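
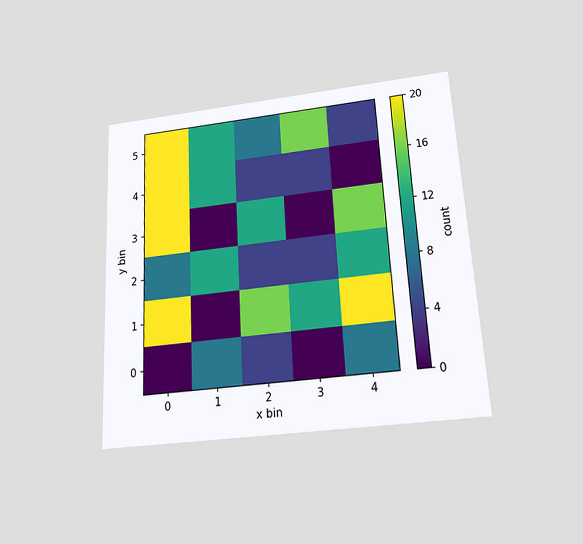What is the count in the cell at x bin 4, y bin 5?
4

The chart is tilted about 3° counter-clockwise and viewed slightly from below. Matching the cell (4, 5) against the colorbar gives 4.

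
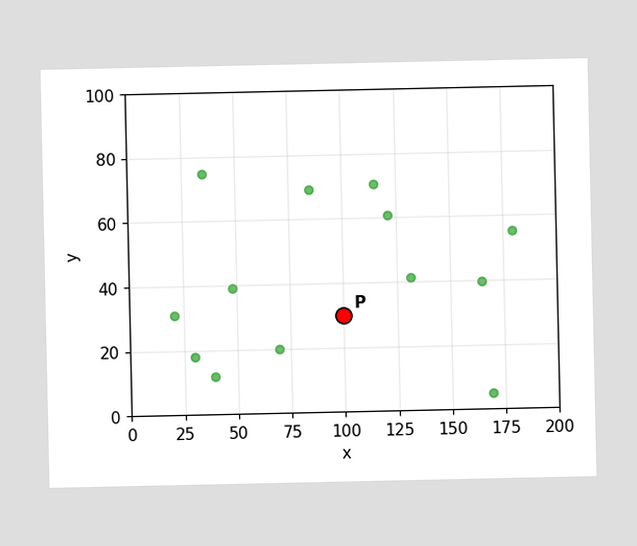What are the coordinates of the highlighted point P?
(100, 30)

Following the gridlines from P to each axis, P sits at (100, 30).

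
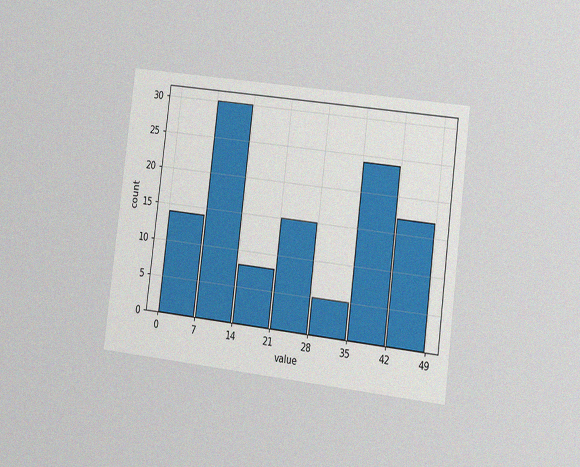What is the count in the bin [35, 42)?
The chart is tilted about 7° clockwise and viewed slightly from the right, with some photo noise. The [35, 42) bin has height 24.

24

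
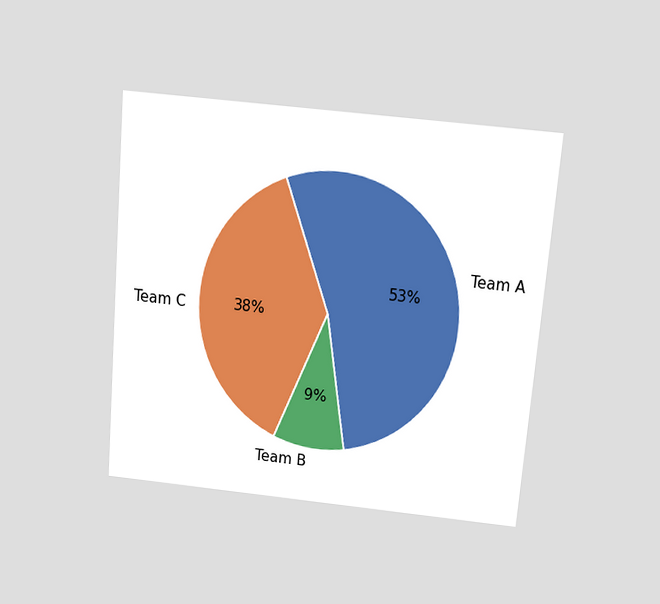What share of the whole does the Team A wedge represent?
The chart is tilted about 5° clockwise and viewed slightly from above. The Team A slice takes up 53% of the pie.

53%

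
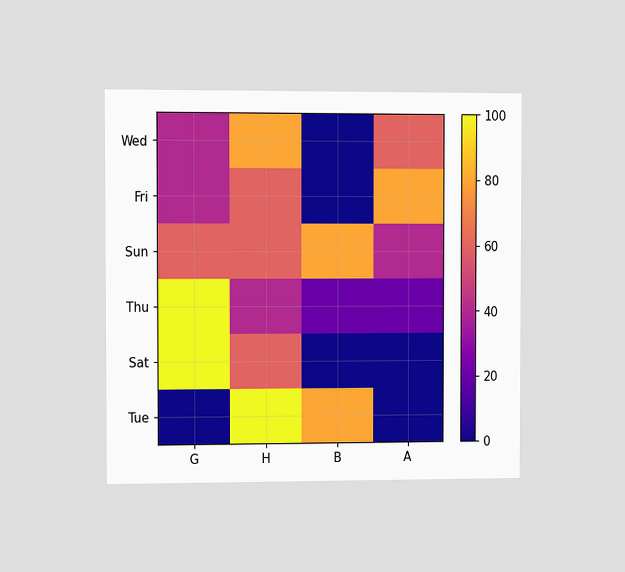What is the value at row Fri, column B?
0

The chart is viewed slightly from the left. Matching cell (Fri, B) against the colorbar gives 0.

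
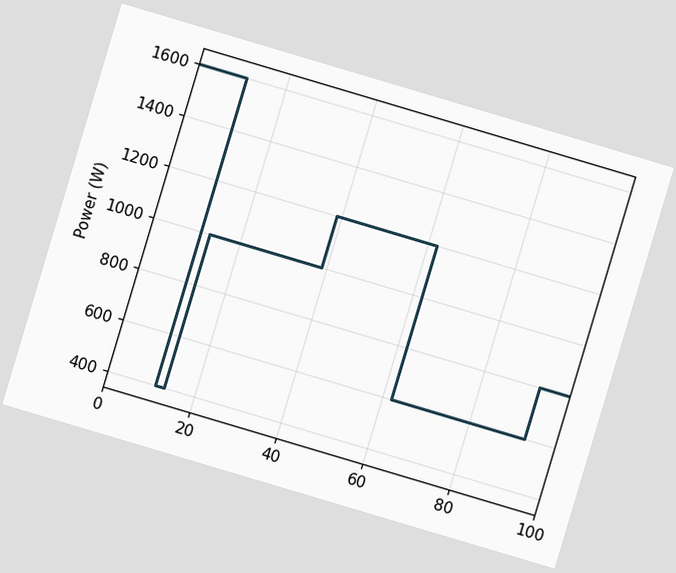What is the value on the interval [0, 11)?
The chart is tilted about 17° clockwise. On [0, 11) the step sits at 1600W.

1600W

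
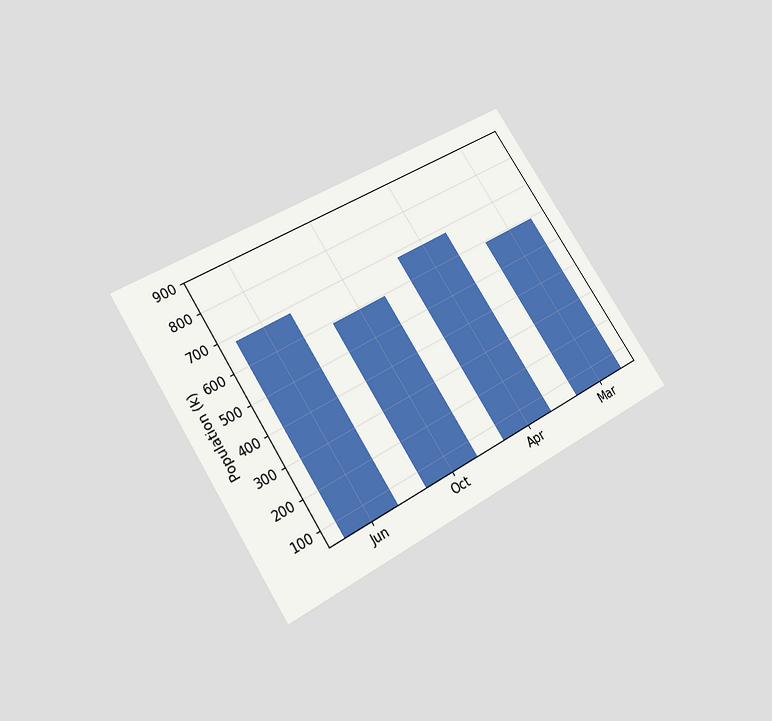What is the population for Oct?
595k

The chart is tilted about 33° counter-clockwise and viewed slightly from below. Reading along the chart's y-axis, the Oct bar reaches 595k.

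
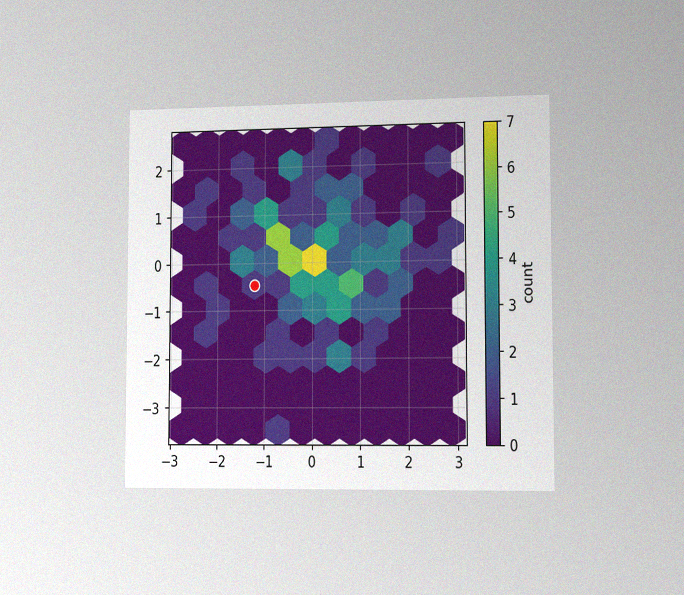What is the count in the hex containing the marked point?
1

The chart is viewed slightly from the right, with some photo noise. The marked hex reads 1 on the colorbar.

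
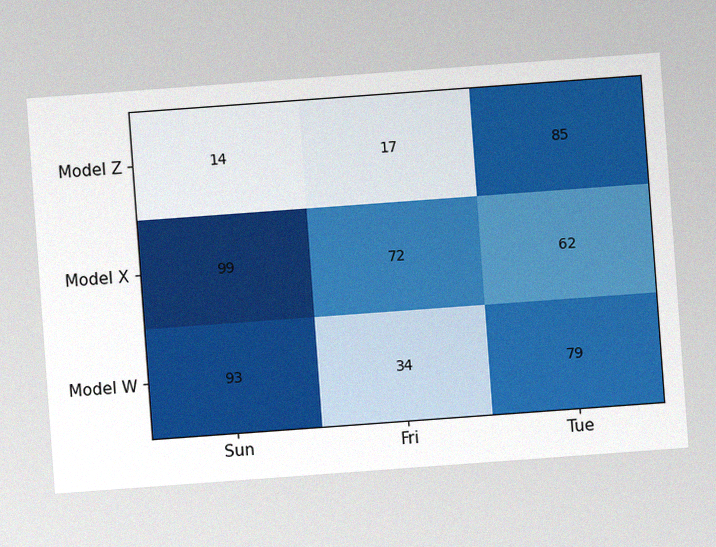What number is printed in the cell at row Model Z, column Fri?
17

The chart is tilted about 4° counter-clockwise, with some photo noise. The (Model Z, Fri) cell reads 17.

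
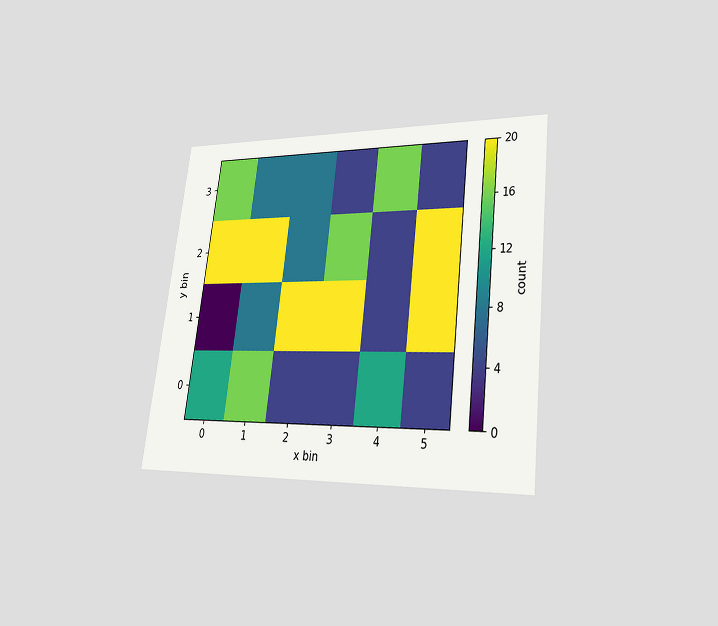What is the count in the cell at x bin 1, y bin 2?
The chart is tilted about 7° clockwise and viewed at a slight angle. Matching the cell (1, 2) against the colorbar gives 20.

20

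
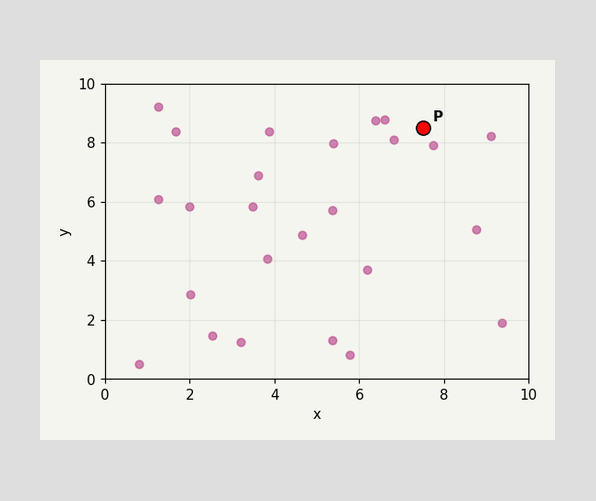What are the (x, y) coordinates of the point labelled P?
(7.5, 8.5)

Following the gridlines from P to each axis, P sits at (7.5, 8.5).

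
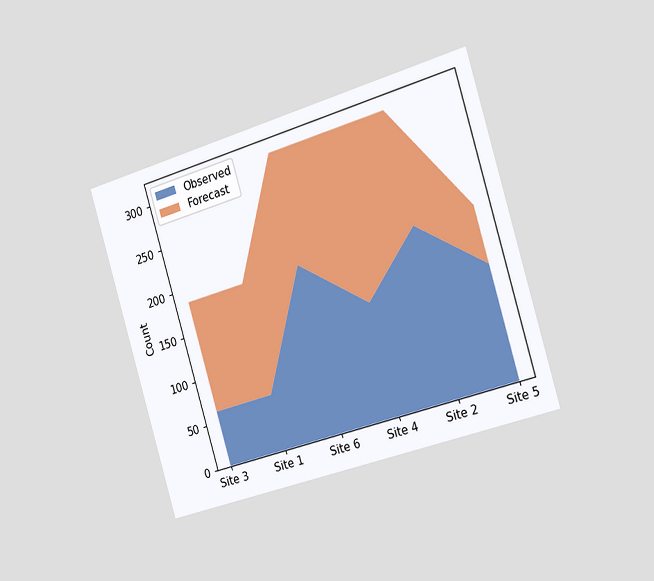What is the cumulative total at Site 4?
310

The chart is tilted about 17° counter-clockwise and viewed slightly from the right. The stacked total at Site 4 reaches 310.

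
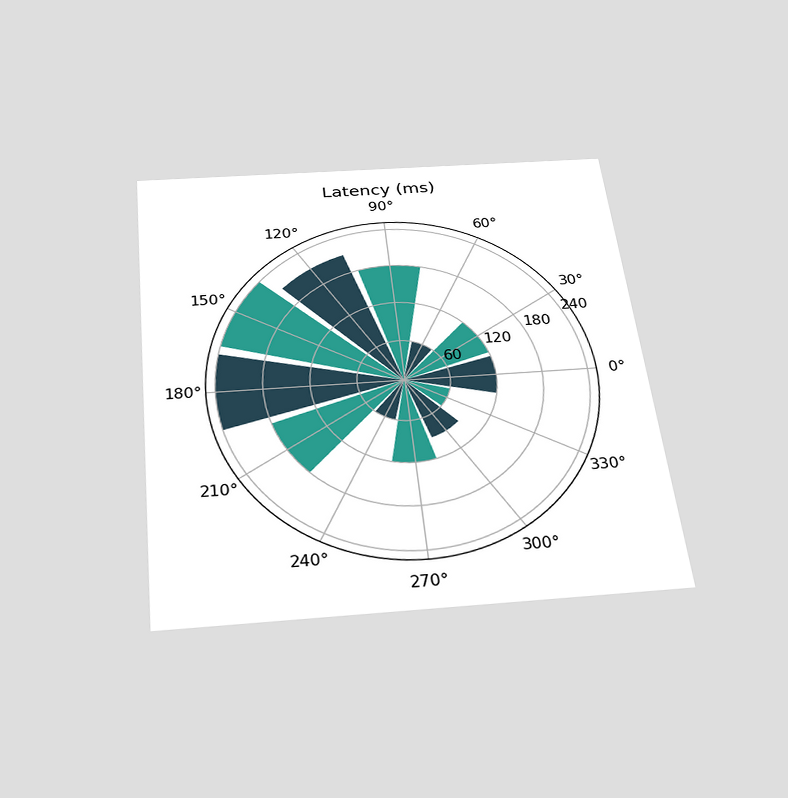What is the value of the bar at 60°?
The chart is tilted about 6° counter-clockwise and viewed slightly from below. The bar at 60° reaches 60ms on the radial axis.

60ms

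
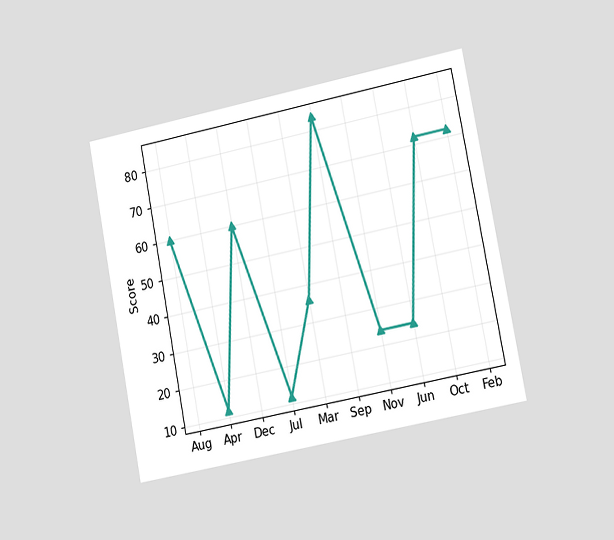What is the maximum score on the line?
84

The chart is tilted about 11° counter-clockwise and viewed slightly from the right. The highest point is at Sep, and reading across to the y-axis gives 84.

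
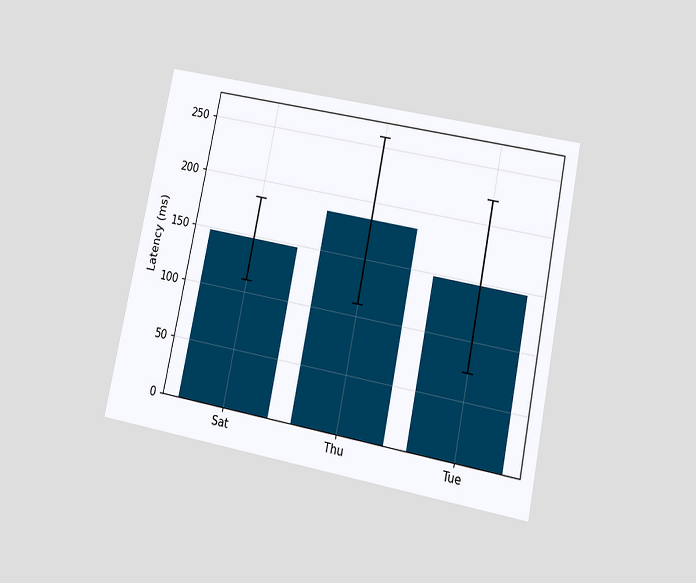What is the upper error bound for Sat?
The chart is tilted about 11° clockwise and viewed at a slight angle. The Sat bar's upper whisker reaches 185ms.

185ms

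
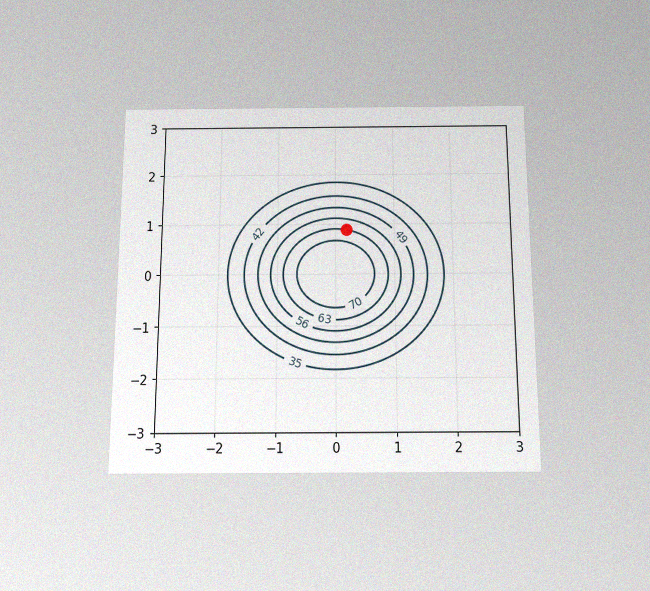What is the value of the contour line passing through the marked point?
The chart is viewed slightly from below, with some photo noise. The marked point sits on the contour labelled 63.

63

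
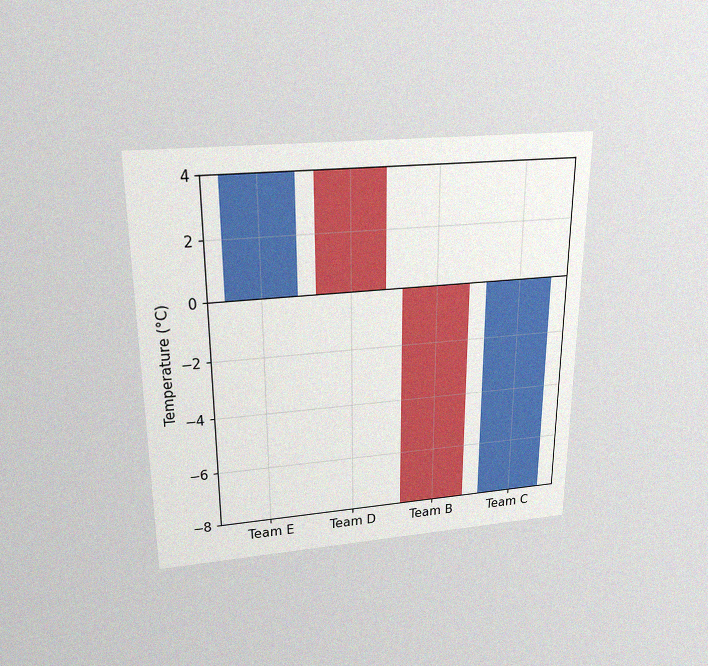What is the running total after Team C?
0°C

The chart is viewed slightly from above, with some photo noise. After Team C the running total reaches 0°C.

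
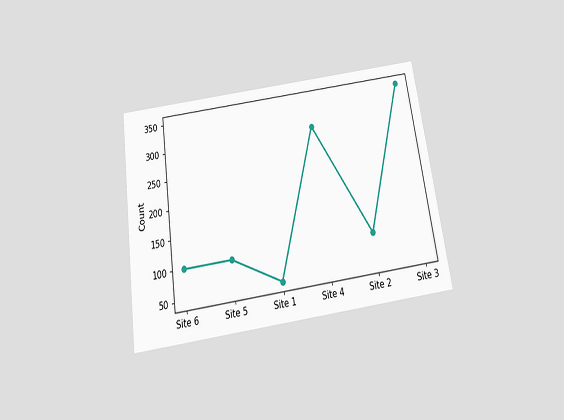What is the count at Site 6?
The chart is tilted about 8° counter-clockwise and viewed slightly from below. At Site 6, the line is at 100.

100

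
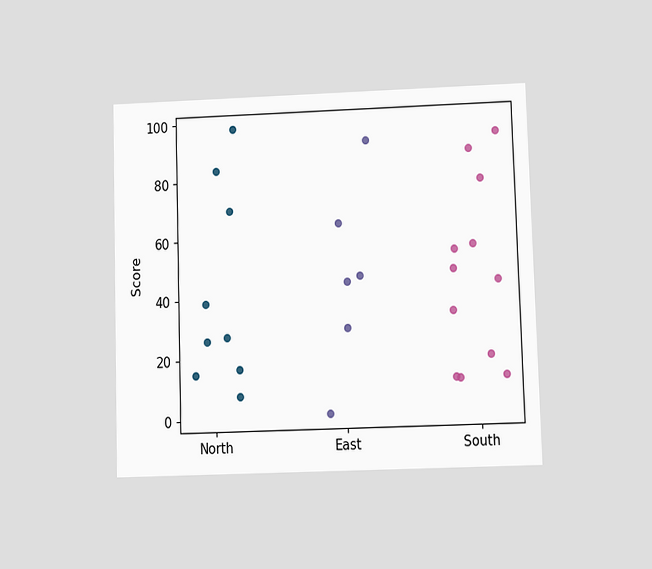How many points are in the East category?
6

The chart is viewed at a slight angle. Counting the markers in the East column gives 6.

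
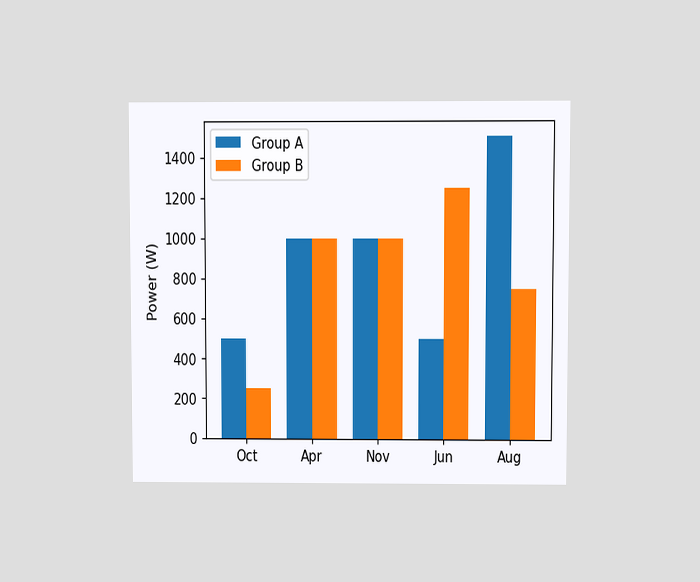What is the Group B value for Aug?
The chart is viewed at a slight angle. The Group B bar at Aug reaches 750W on the y-axis.

750W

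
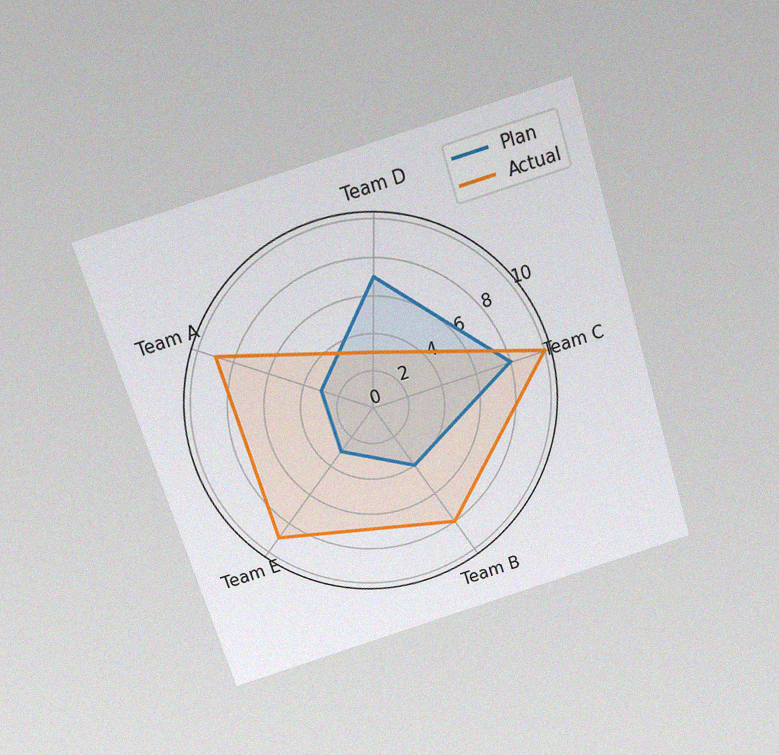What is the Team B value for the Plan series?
The chart is tilted about 17° counter-clockwise and viewed slightly from above, with some photo noise. On the Team B axis, Plan reaches 4.

4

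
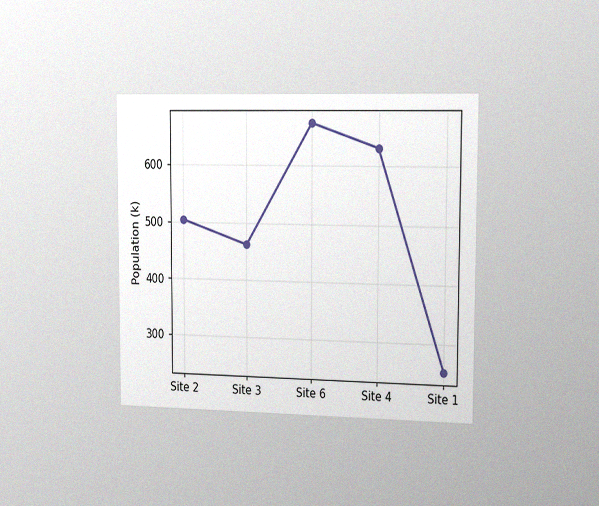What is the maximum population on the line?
672k

The chart is viewed slightly from the right, with some photo noise. The highest point is at Site 6, and reading across to the y-axis gives 672k.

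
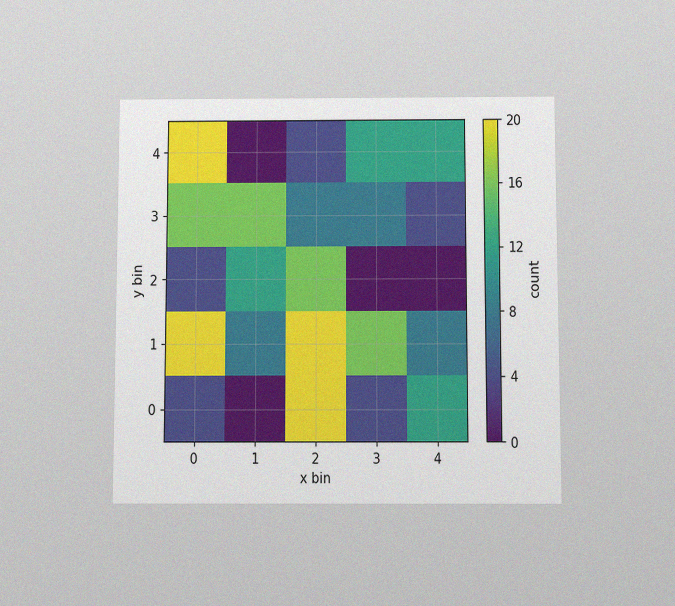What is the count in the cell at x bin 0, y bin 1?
20

The chart is viewed slightly from below, with some photo noise. Matching the cell (0, 1) against the colorbar gives 20.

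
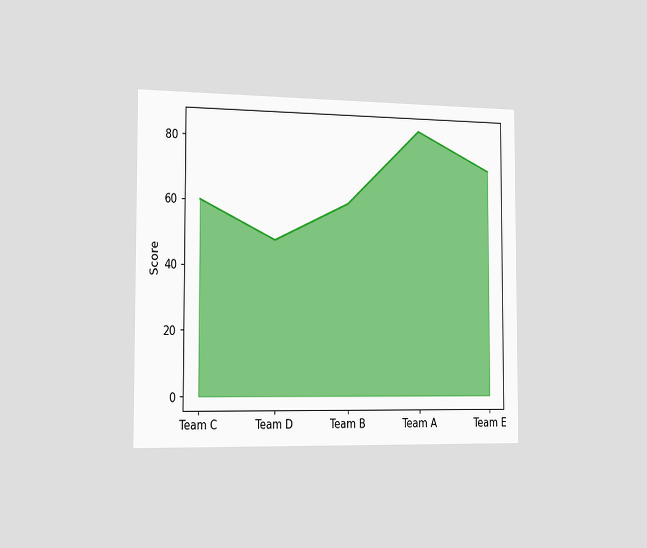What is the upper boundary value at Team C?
The chart is viewed slightly from the left. At Team C the upper boundary is at 60.

60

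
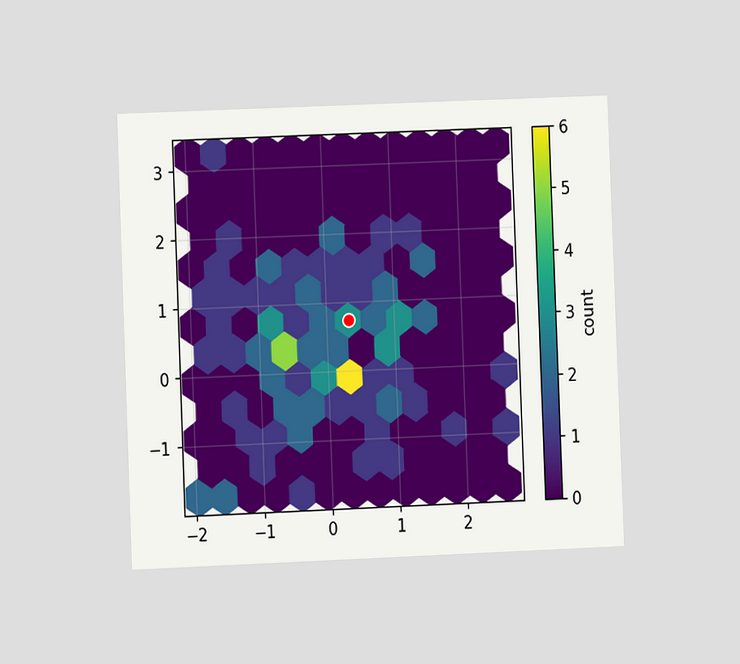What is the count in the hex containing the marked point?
3

The chart is tilted about 2° counter-clockwise and viewed at a slight angle. The marked hex reads 3 on the colorbar.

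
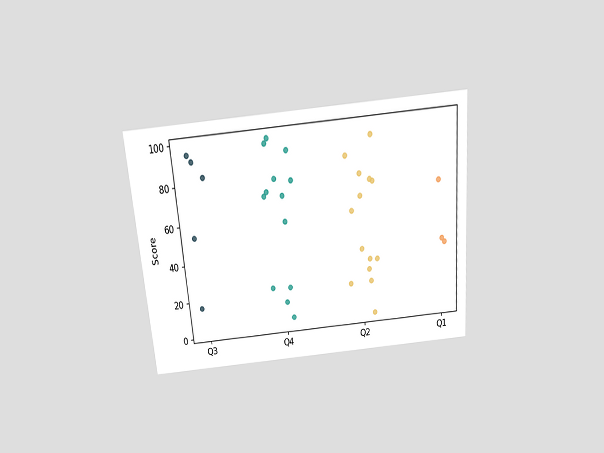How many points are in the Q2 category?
14

The chart is tilted about 5° counter-clockwise and viewed slightly from above. Counting the markers in the Q2 column gives 14.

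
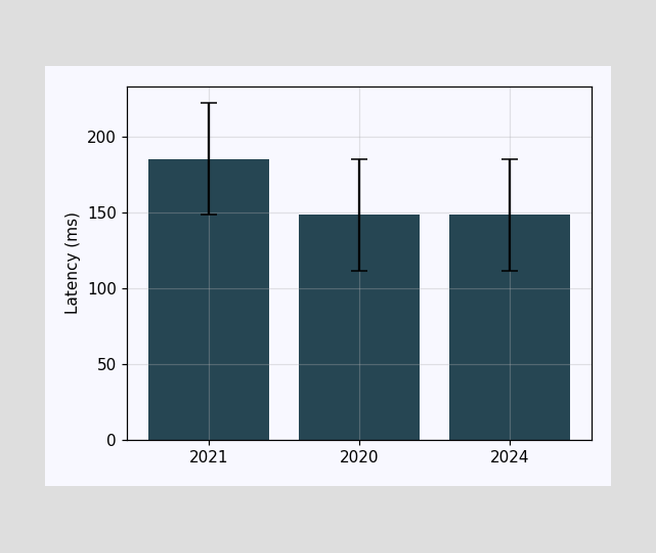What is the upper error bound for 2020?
185ms

The 2020 bar's upper whisker reaches 185ms.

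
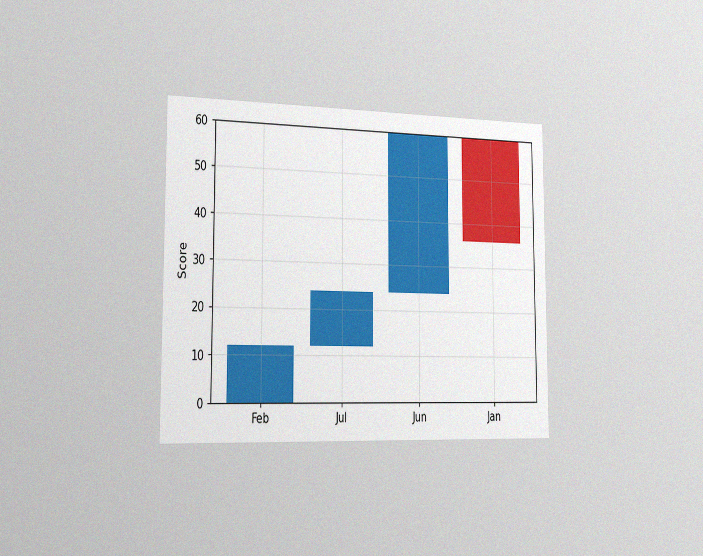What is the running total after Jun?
The chart is viewed slightly from the left, with some photo noise. After Jun the running total reaches 60.

60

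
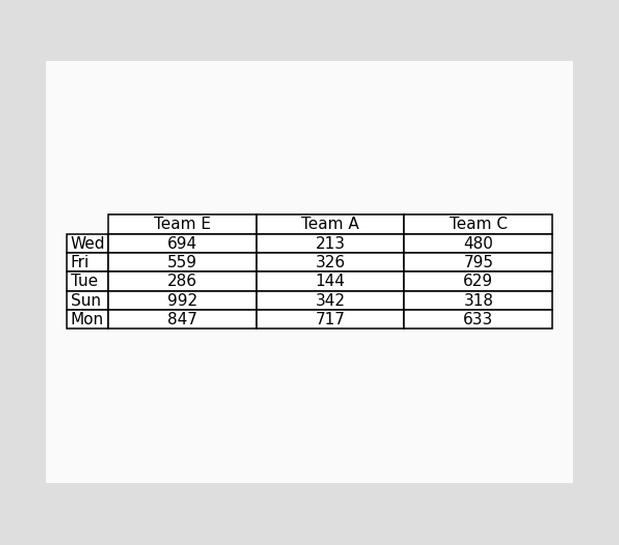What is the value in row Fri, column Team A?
326

The (Fri, Team A) cell reads 326.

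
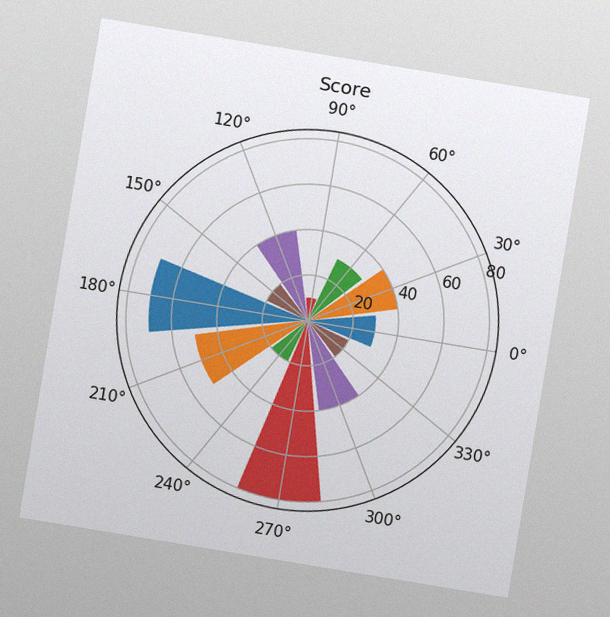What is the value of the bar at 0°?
The chart is tilted about 9° clockwise, with some photo noise. The bar at 0° reaches 30 on the radial axis.

30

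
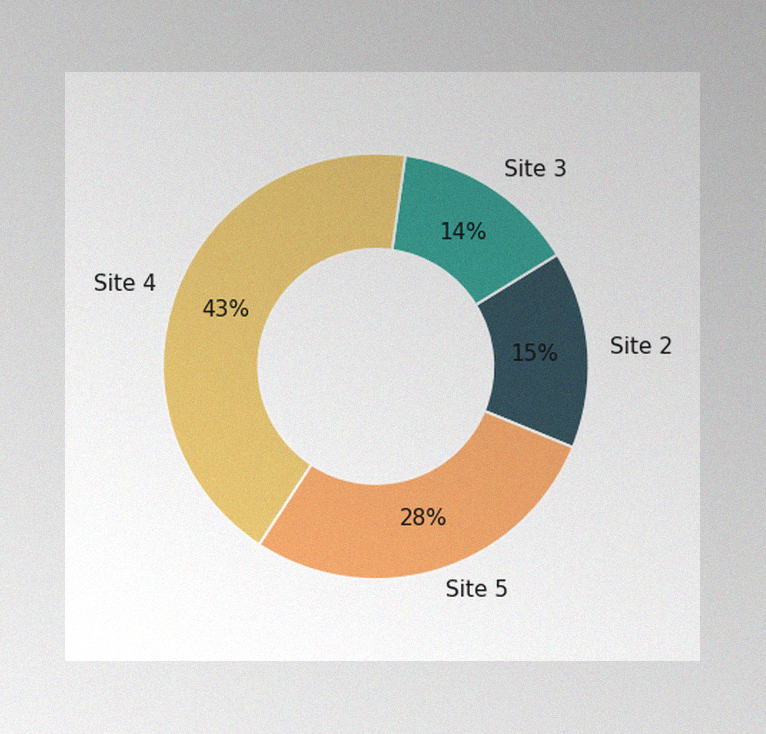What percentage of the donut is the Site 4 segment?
The image has some photo noise and uneven lighting. The Site 4 segment takes up 43% of the ring.

43%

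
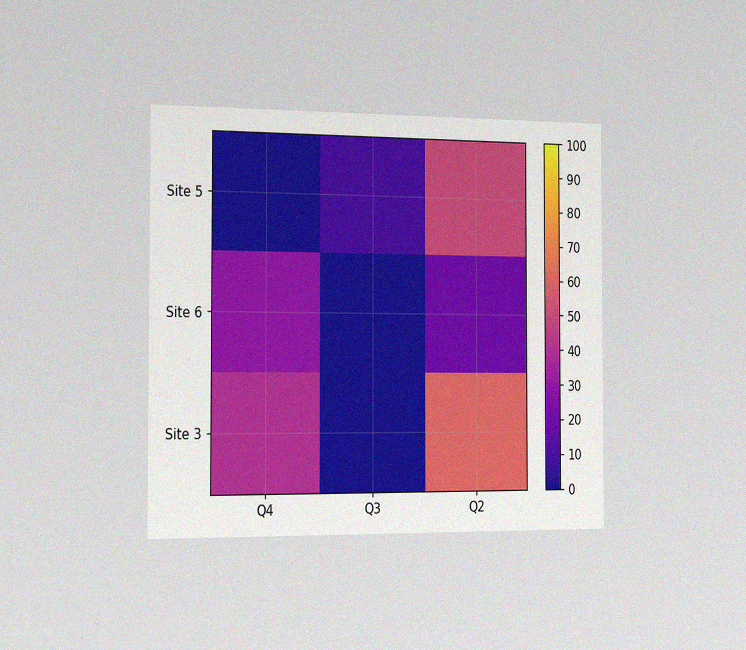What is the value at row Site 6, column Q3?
0

The chart is viewed slightly from the left, with some photo noise. Matching cell (Site 6, Q3) against the colorbar gives 0.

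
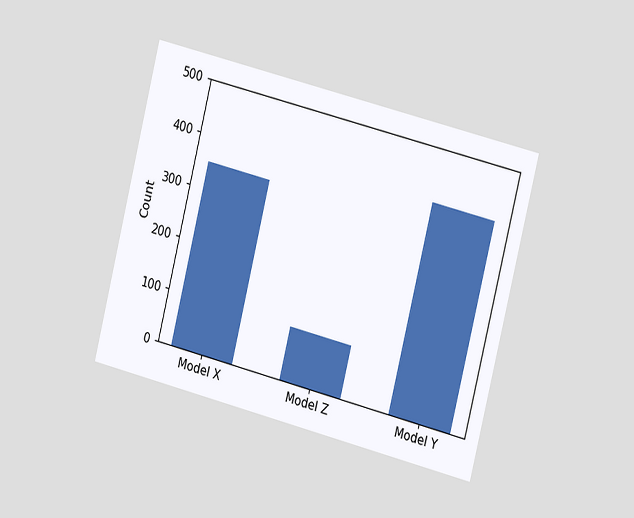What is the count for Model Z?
The chart is tilted about 14° clockwise and viewed slightly from the right. Reading along the chart's y-axis, the Model Z bar reaches 100.

100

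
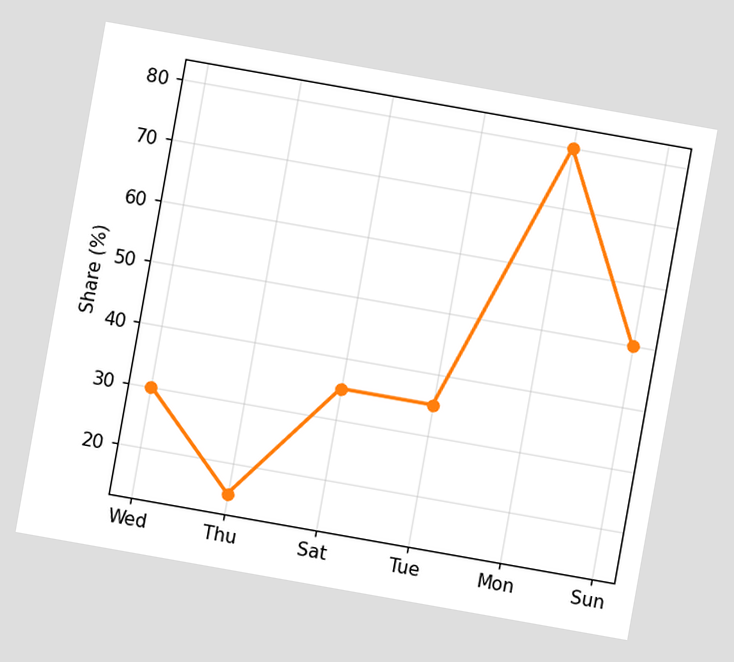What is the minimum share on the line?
15%

The chart is tilted about 10° clockwise. The lowest point is at Thu, and reading across to the y-axis gives 15%.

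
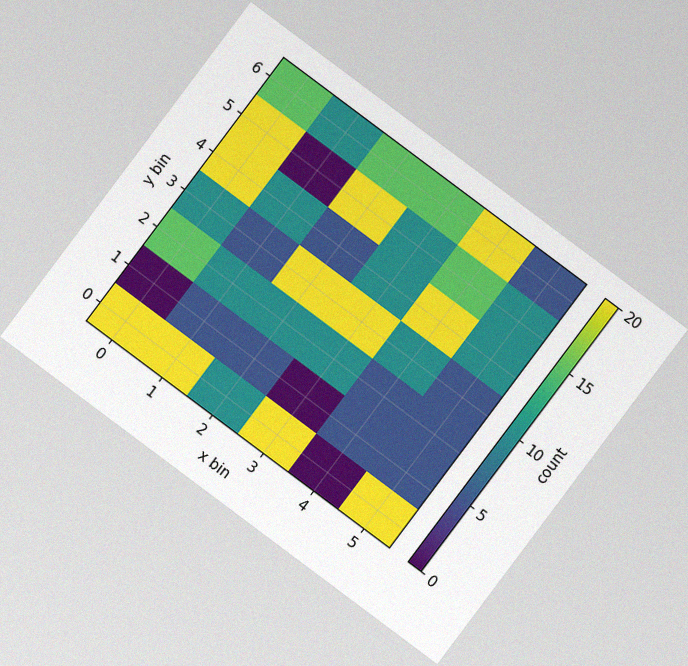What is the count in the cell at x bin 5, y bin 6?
5

The chart is tilted about 37° clockwise, with some photo noise. Matching the cell (5, 6) against the colorbar gives 5.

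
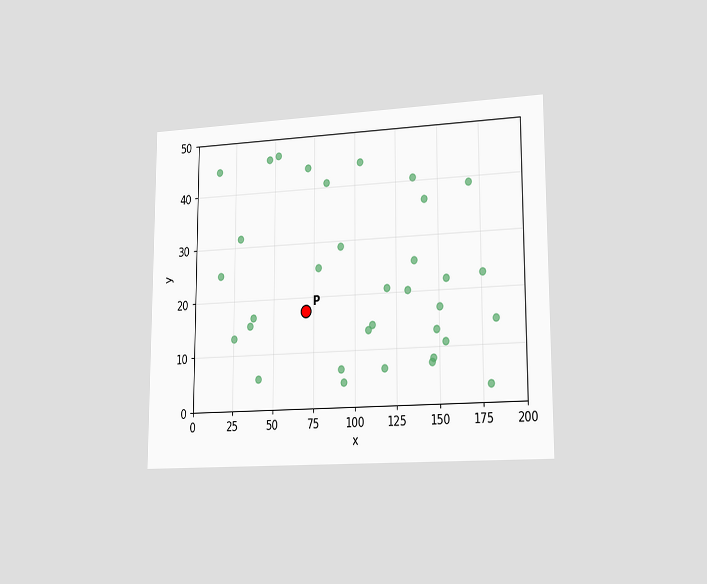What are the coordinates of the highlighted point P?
(70, 17.5)

The chart is viewed slightly from the right. Following the gridlines from P to each axis, P sits at (70, 17.5).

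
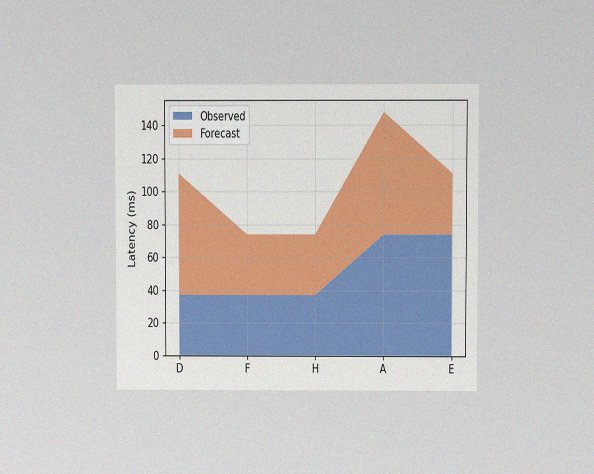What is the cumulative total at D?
111ms

The chart is viewed at a slight angle, with some photo noise. The stacked total at D reaches 111ms.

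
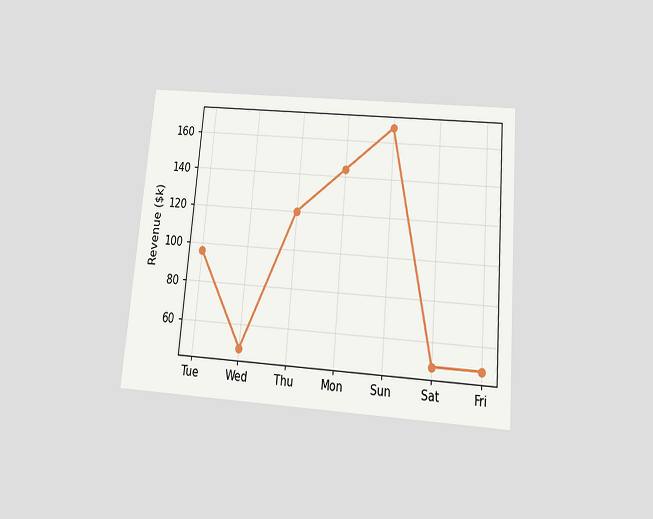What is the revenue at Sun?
$168k

The chart is tilted about 5° clockwise and viewed slightly from below. At Sun, the line is at $168k.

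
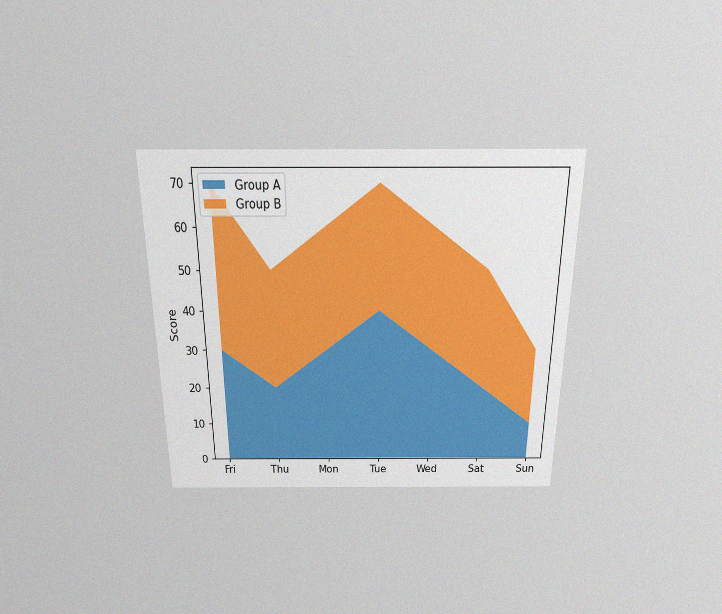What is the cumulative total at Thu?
50

The chart is viewed slightly from above, with some photo noise. The stacked total at Thu reaches 50.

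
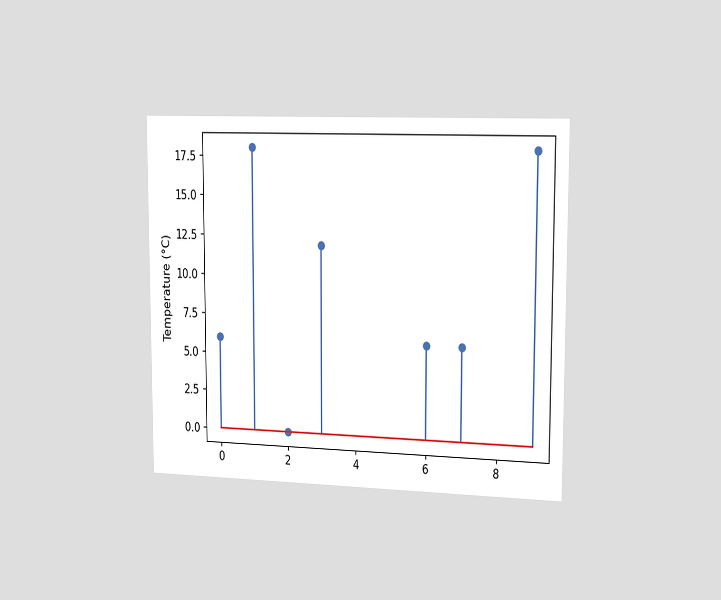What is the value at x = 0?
6°C

The chart is viewed slightly from the right. The stem at x=0 reaches 6°C.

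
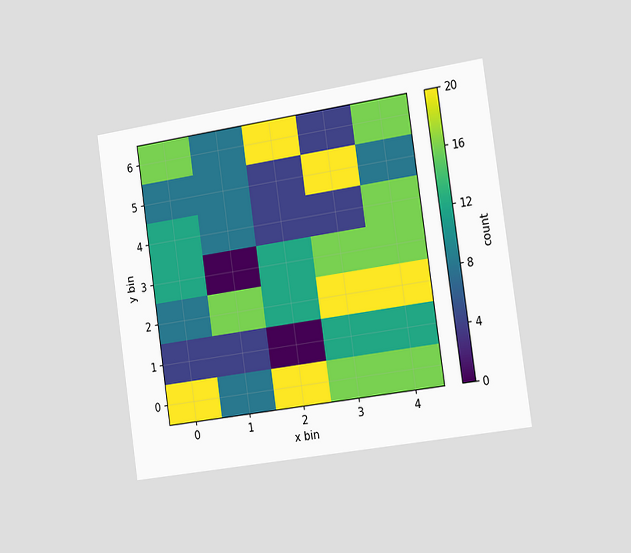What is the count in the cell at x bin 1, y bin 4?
8

The chart is tilted about 8° counter-clockwise and viewed slightly from the right. Matching the cell (1, 4) against the colorbar gives 8.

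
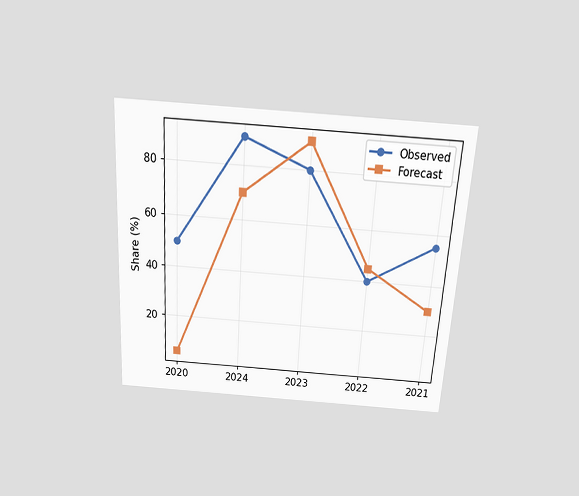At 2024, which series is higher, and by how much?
The chart is tilted about 3° clockwise and viewed slightly from above. At 2024, Observed sits above the other line by 20%.

Observed, by 20%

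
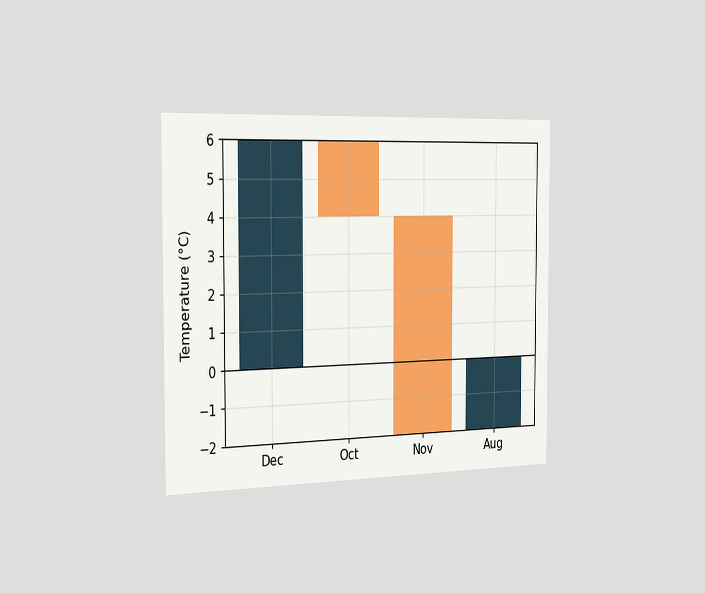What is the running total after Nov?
-2°C

The chart is viewed slightly from the left. After Nov the running total reaches -2°C.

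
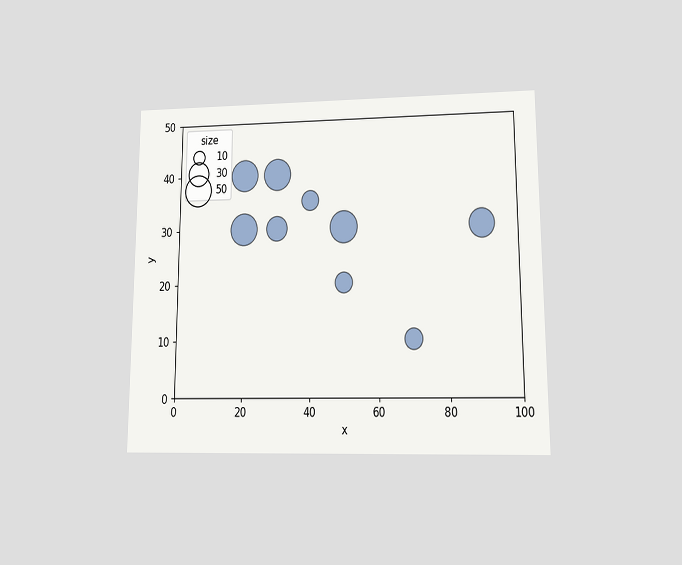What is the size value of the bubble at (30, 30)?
The chart is viewed at a slight angle. Matching the bubble at (30, 30) against the size legend gives 30.

30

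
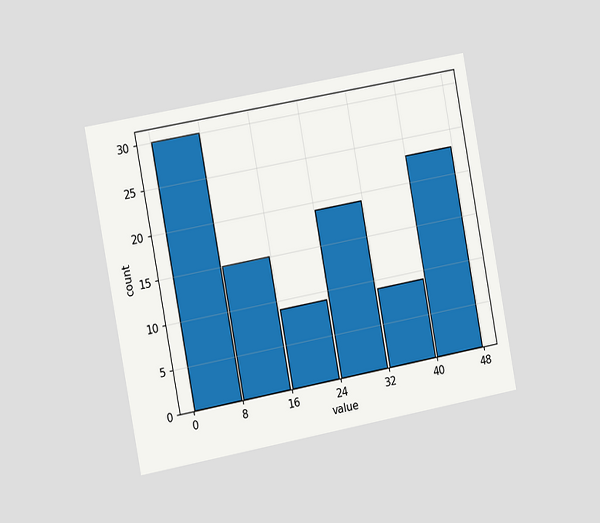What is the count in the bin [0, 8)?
30

The chart is tilted about 10° counter-clockwise and viewed slightly from the left. The [0, 8) bin has height 30.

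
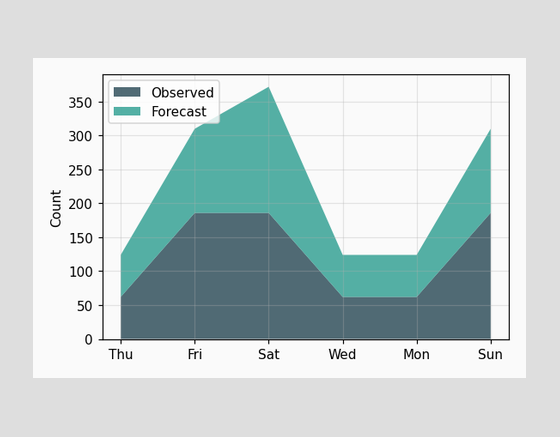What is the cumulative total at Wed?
124

The stacked total at Wed reaches 124.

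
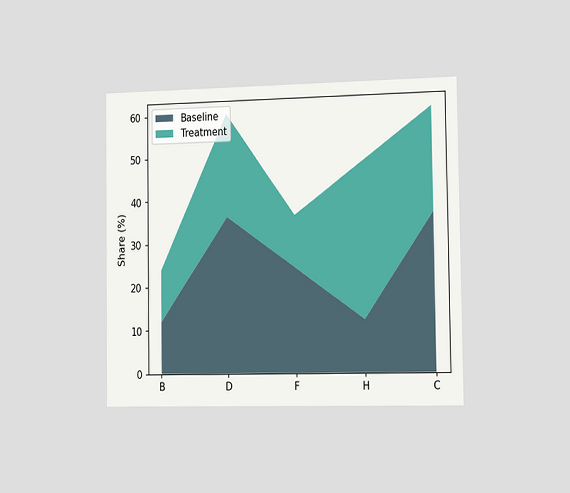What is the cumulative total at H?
The chart is viewed slightly from the right. The stacked total at H reaches 48%.

48%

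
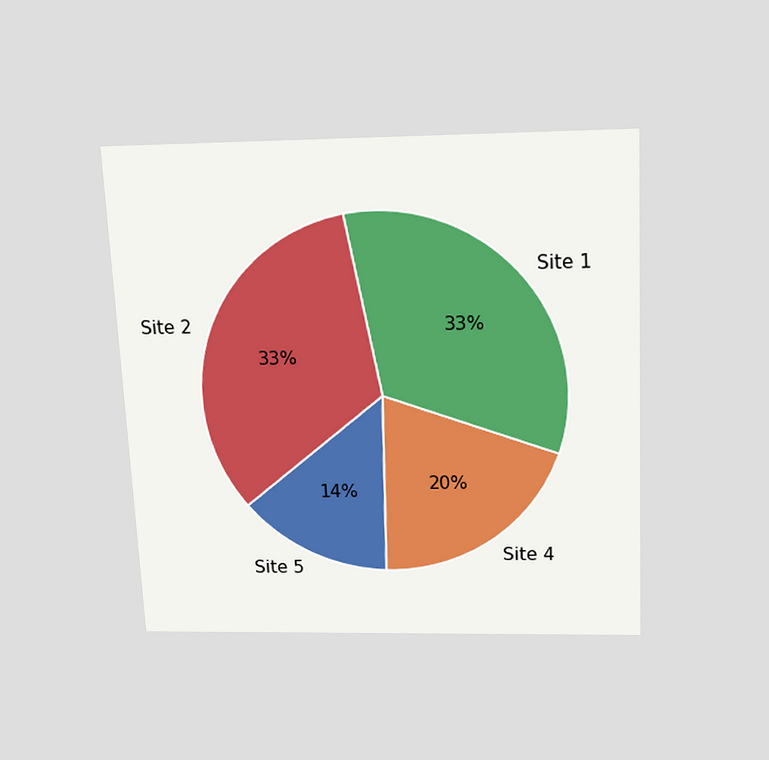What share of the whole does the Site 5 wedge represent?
14%

The chart is tilted about 3° counter-clockwise and viewed slightly from above. The Site 5 slice takes up 14% of the pie.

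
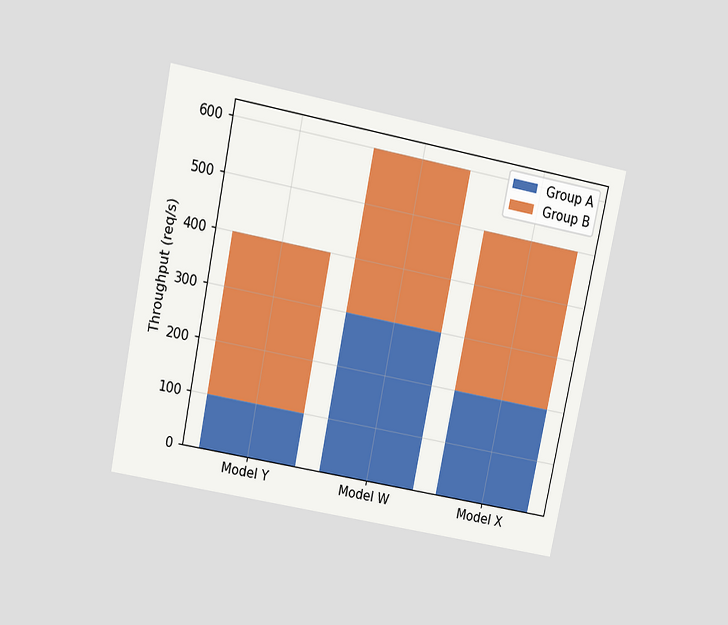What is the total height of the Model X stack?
500req/s

The chart is tilted about 11° clockwise and viewed slightly from above. The Model X stack's top reaches 500req/s on the y-axis.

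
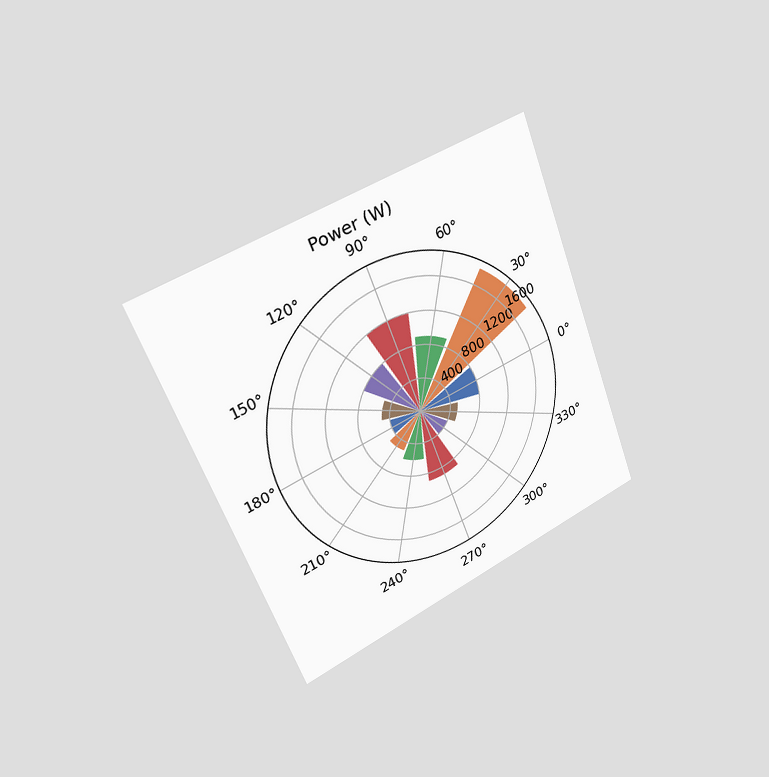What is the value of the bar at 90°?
1200W

The chart is tilted about 21° counter-clockwise and viewed slightly from the left. The bar at 90° reaches 1200W on the radial axis.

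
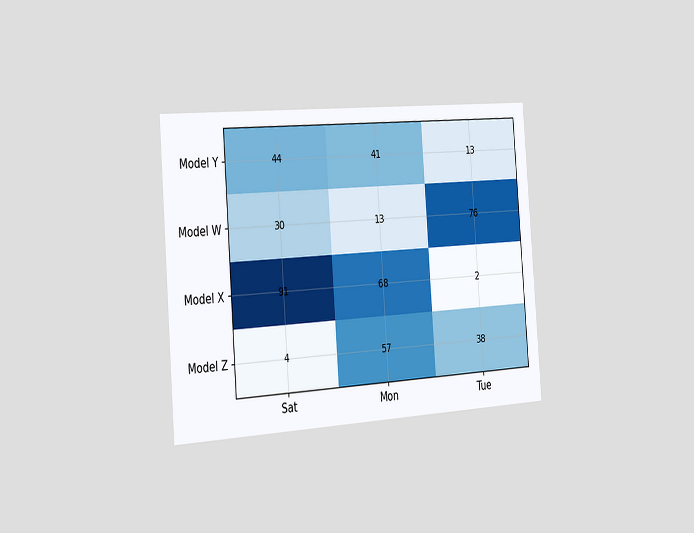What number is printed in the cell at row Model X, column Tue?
2

The chart is tilted about 4° counter-clockwise and viewed slightly from the left. The (Model X, Tue) cell reads 2.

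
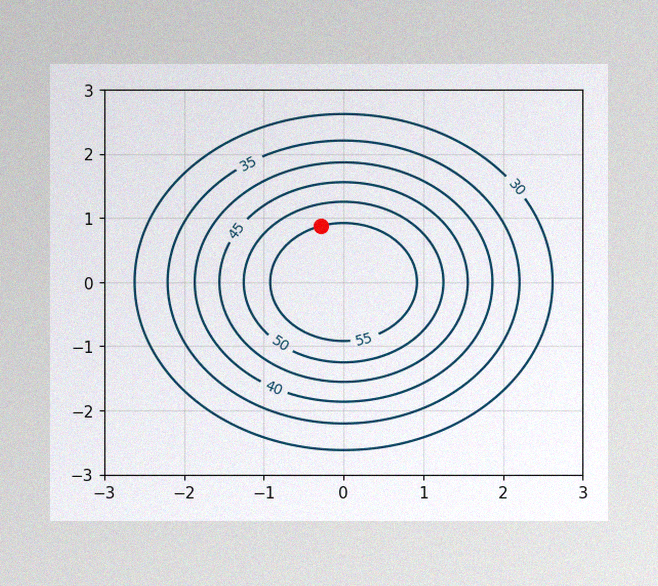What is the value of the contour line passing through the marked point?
55

The image has some photo noise and uneven lighting. The marked point sits on the contour labelled 55.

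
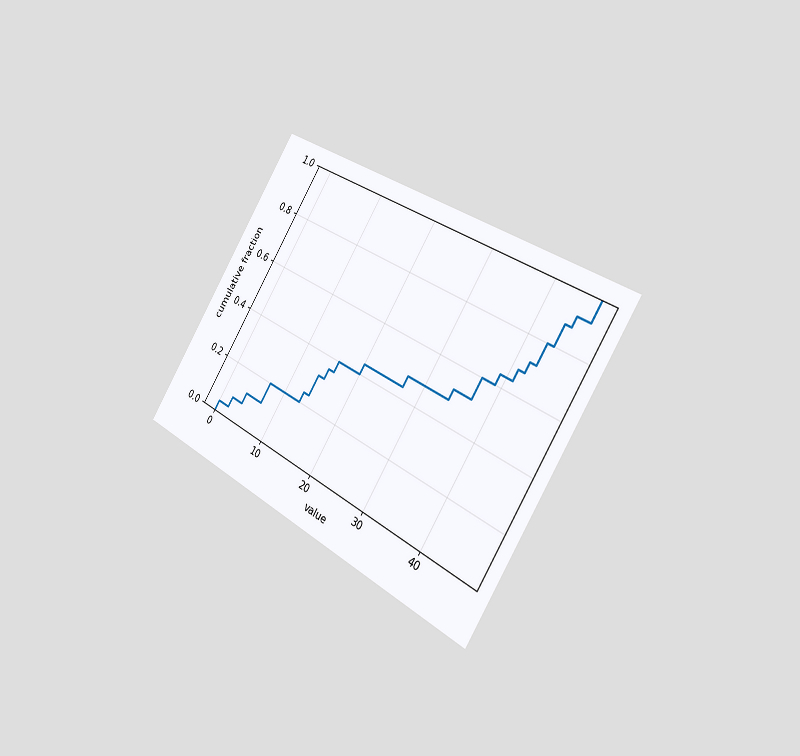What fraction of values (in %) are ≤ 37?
60%

The chart is tilted about 32° clockwise and viewed slightly from the right. At x=37 the ECDF step is at 60%.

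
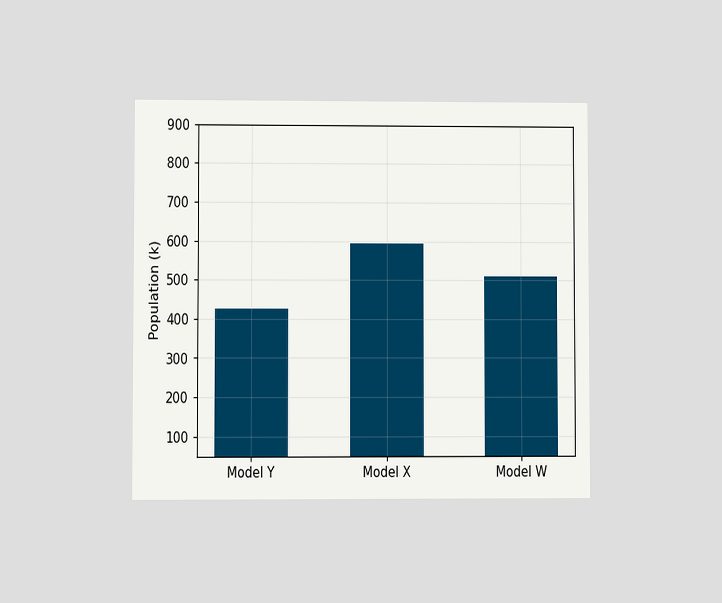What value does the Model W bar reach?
The chart is viewed at a slight angle. Reading along the chart's y-axis, the Model W bar reaches 510k.

510k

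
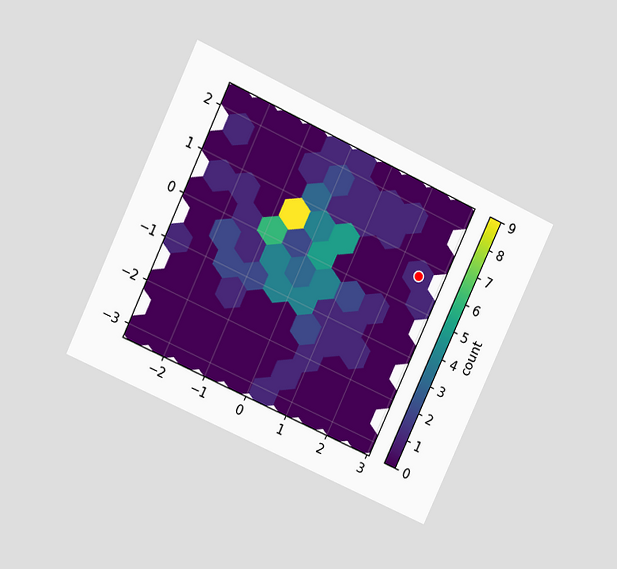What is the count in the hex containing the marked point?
The chart is tilted about 25° clockwise and viewed at a slight angle. The marked hex reads 1 on the colorbar.

1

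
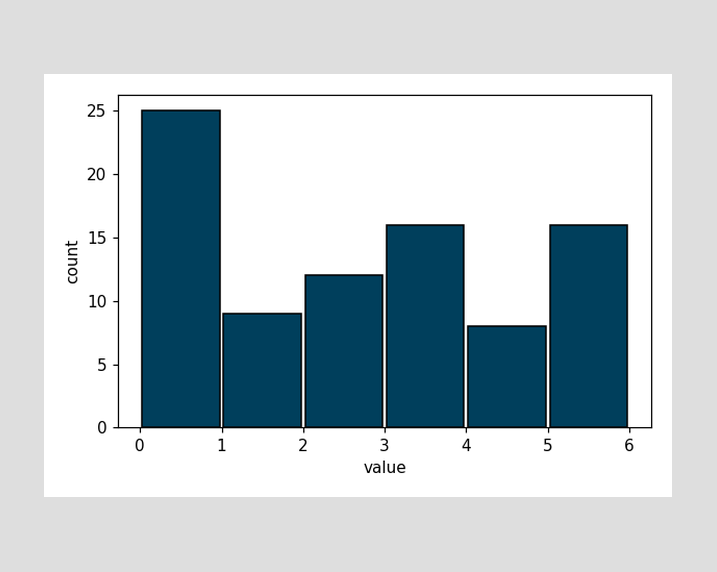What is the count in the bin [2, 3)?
12

The [2, 3) bin has height 12.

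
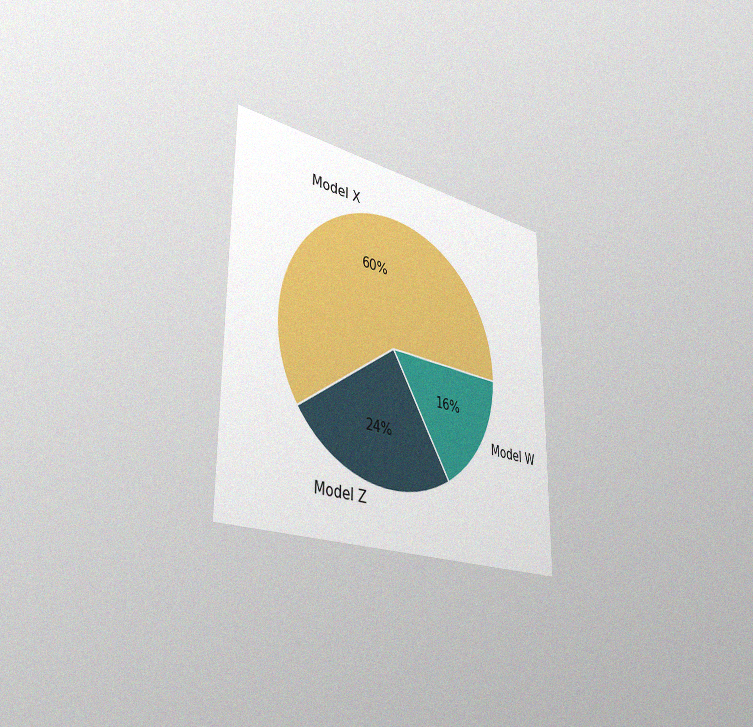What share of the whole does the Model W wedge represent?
16%

The chart is viewed slightly from the left, with some photo noise. The Model W slice takes up 16% of the pie.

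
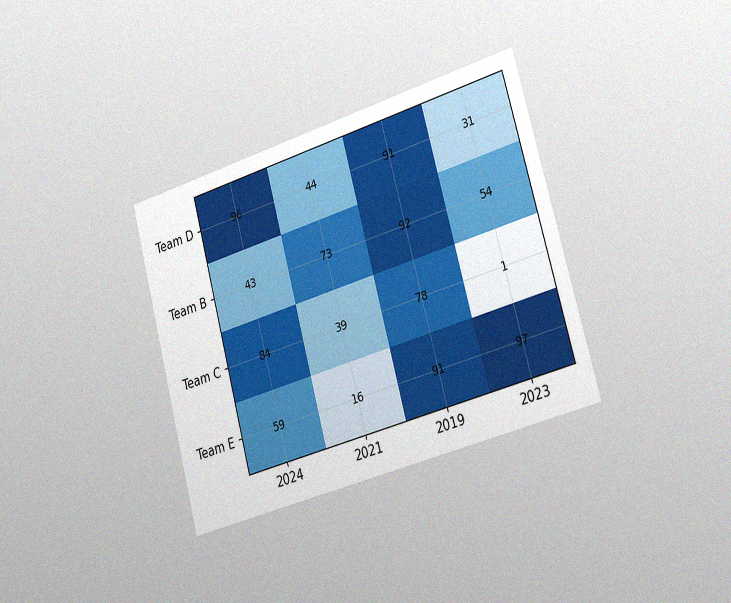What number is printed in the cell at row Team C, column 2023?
1

The chart is tilted about 15° counter-clockwise and viewed slightly from the right, with some photo noise. The (Team C, 2023) cell reads 1.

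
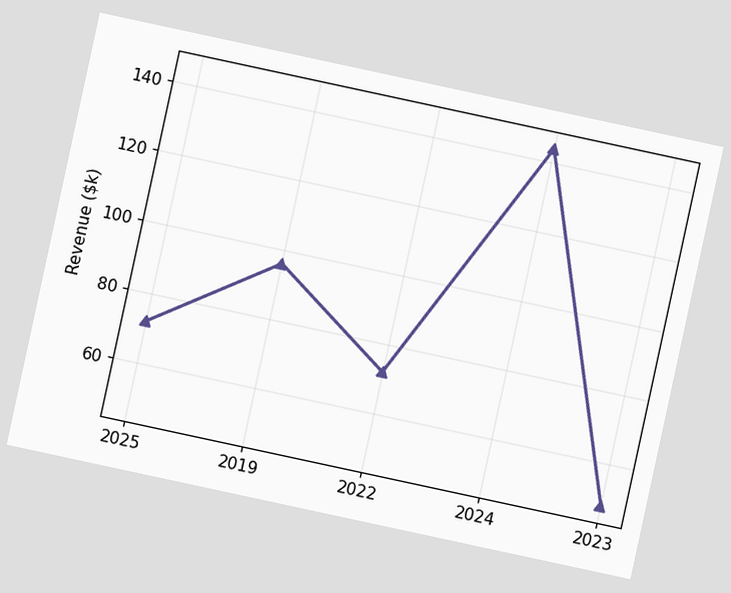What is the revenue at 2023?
$48k

The chart is tilted about 12° clockwise. At 2023, the line is at $48k.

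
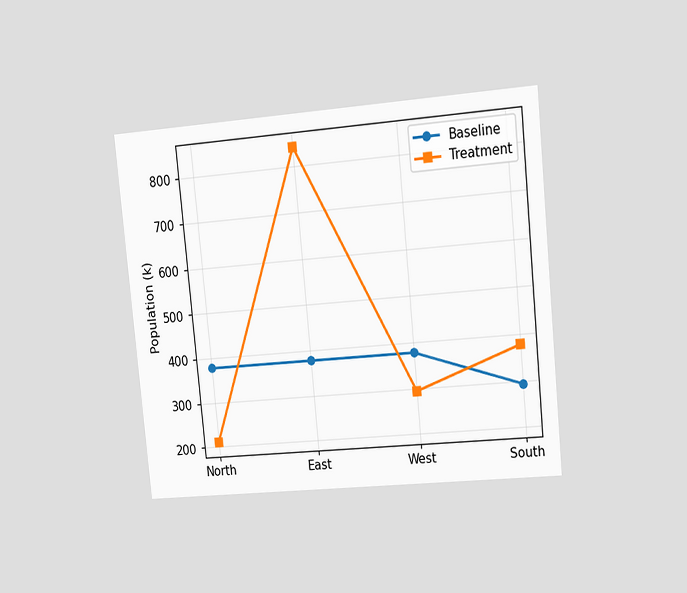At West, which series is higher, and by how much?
Baseline, by 84k

The chart is tilted about 6° counter-clockwise and viewed slightly from the right. At West, Baseline sits above the other line by 84k.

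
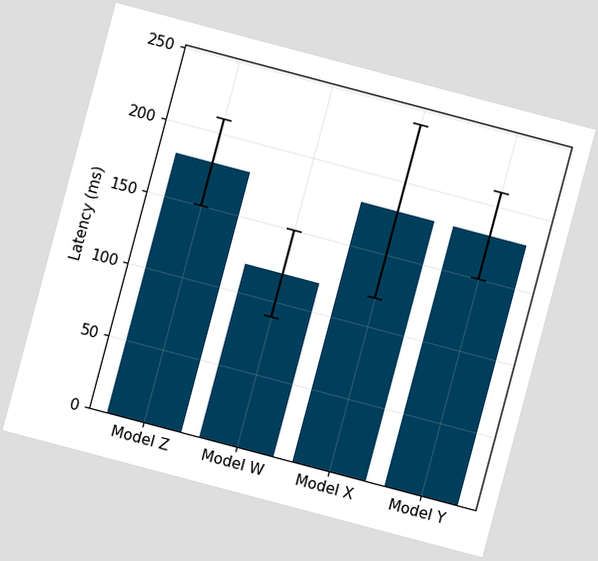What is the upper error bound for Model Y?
210ms

The chart is tilted about 15° clockwise. The Model Y bar's upper whisker reaches 210ms.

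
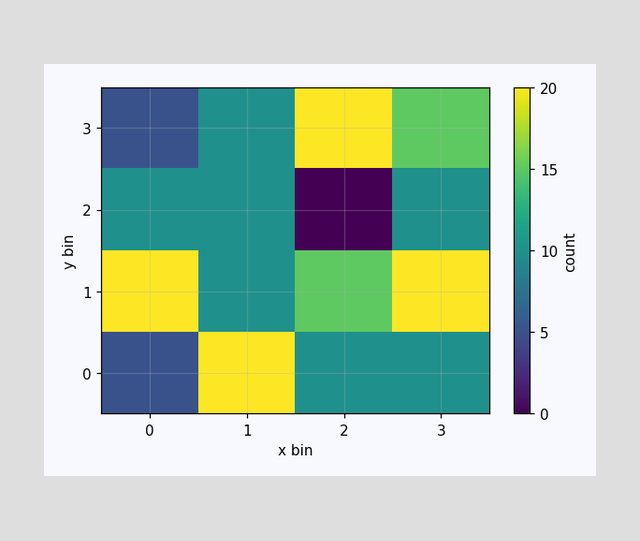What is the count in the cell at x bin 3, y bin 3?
15

Matching the cell (3, 3) against the colorbar gives 15.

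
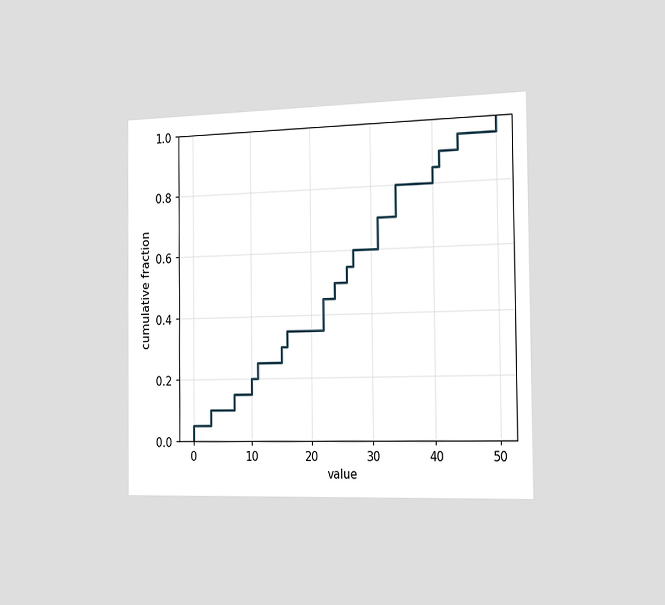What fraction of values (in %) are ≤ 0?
5%

The chart is viewed slightly from the right. At x=0 the ECDF step is at 5%.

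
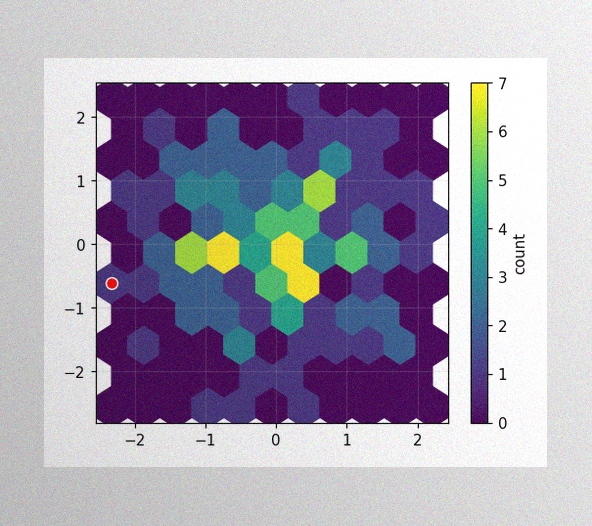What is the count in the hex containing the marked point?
The image has some photo noise and uneven lighting. The marked hex reads 1 on the colorbar.

1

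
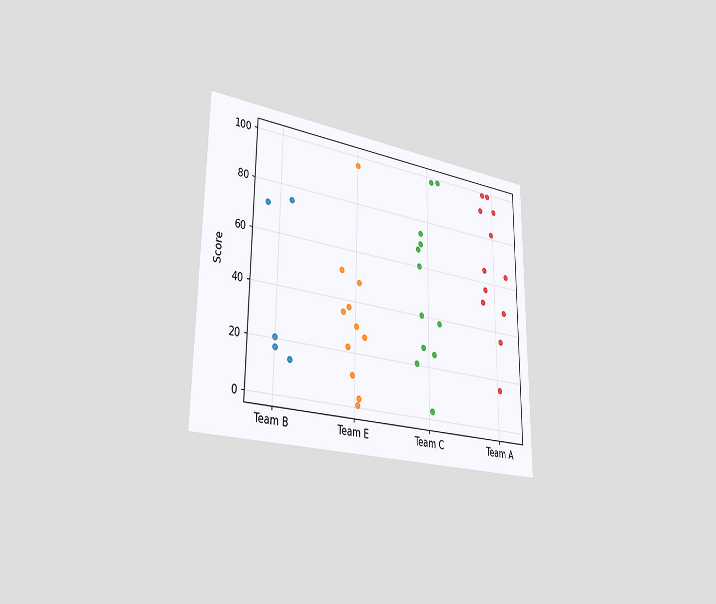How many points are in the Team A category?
The chart is viewed slightly from the left. Counting the markers in the Team A column gives 12.

12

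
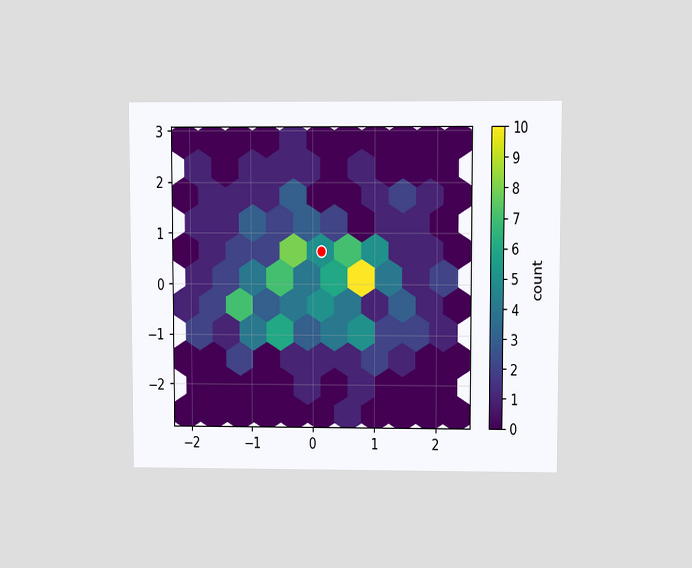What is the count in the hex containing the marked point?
5

The chart is viewed at a slight angle. The marked hex reads 5 on the colorbar.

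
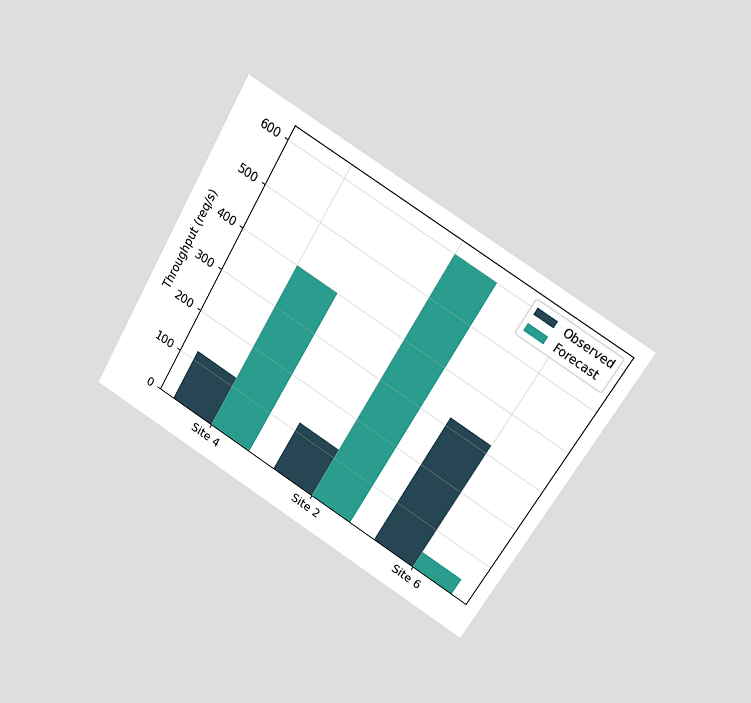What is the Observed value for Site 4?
120req/s

The chart is tilted about 31° clockwise and viewed at a slight angle. The Observed bar at Site 4 reaches 120req/s on the y-axis.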